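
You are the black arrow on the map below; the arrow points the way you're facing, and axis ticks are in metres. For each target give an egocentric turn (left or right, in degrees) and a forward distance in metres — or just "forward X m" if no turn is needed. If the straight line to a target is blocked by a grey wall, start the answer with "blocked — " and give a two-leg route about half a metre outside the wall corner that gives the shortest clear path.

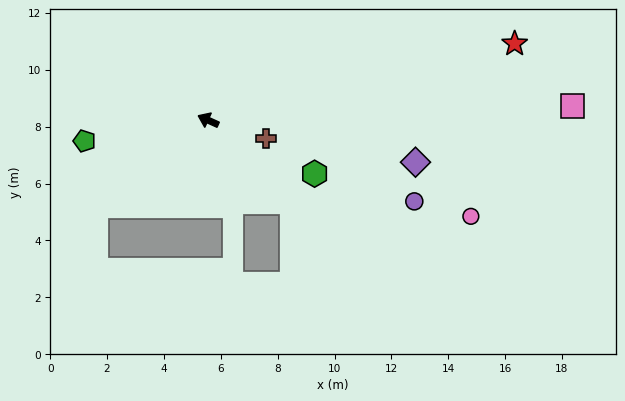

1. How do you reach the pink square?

turn right 153°, forward 12.8 m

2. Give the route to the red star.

turn right 142°, forward 11.1 m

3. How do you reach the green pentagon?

turn left 34°, forward 4.4 m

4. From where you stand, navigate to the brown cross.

turn right 173°, forward 2.1 m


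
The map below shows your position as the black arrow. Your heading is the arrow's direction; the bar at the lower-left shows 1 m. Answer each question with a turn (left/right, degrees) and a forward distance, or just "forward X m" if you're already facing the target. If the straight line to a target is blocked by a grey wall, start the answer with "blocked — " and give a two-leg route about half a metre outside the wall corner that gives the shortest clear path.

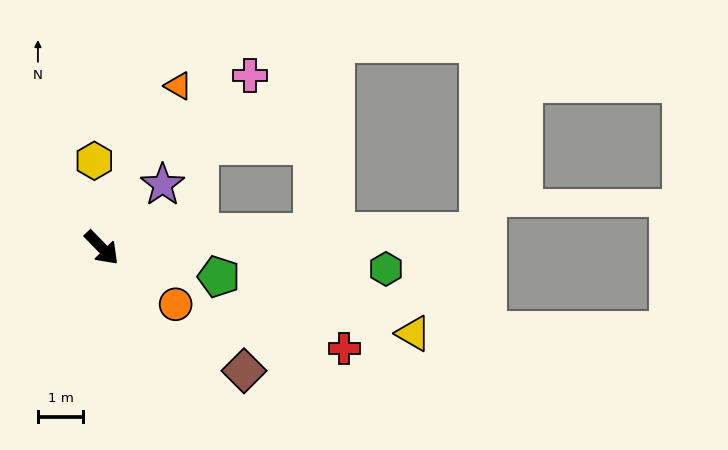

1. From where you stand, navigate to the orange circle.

turn left 8°, forward 2.0 m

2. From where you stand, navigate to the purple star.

turn left 92°, forward 1.9 m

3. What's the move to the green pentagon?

turn left 32°, forward 2.7 m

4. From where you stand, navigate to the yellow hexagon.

turn left 141°, forward 1.9 m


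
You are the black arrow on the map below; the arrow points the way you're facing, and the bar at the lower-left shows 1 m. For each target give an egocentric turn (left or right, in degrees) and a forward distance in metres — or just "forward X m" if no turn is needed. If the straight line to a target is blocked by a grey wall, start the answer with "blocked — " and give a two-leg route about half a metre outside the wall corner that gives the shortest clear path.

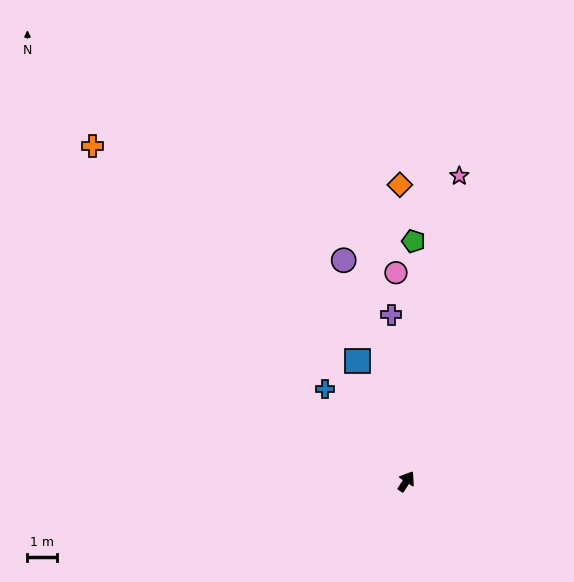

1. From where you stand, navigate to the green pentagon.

turn left 31°, forward 8.3 m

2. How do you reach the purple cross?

turn left 38°, forward 5.7 m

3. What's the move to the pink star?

turn left 23°, forward 10.7 m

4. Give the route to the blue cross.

turn left 74°, forward 4.2 m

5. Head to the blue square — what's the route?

turn left 55°, forward 4.5 m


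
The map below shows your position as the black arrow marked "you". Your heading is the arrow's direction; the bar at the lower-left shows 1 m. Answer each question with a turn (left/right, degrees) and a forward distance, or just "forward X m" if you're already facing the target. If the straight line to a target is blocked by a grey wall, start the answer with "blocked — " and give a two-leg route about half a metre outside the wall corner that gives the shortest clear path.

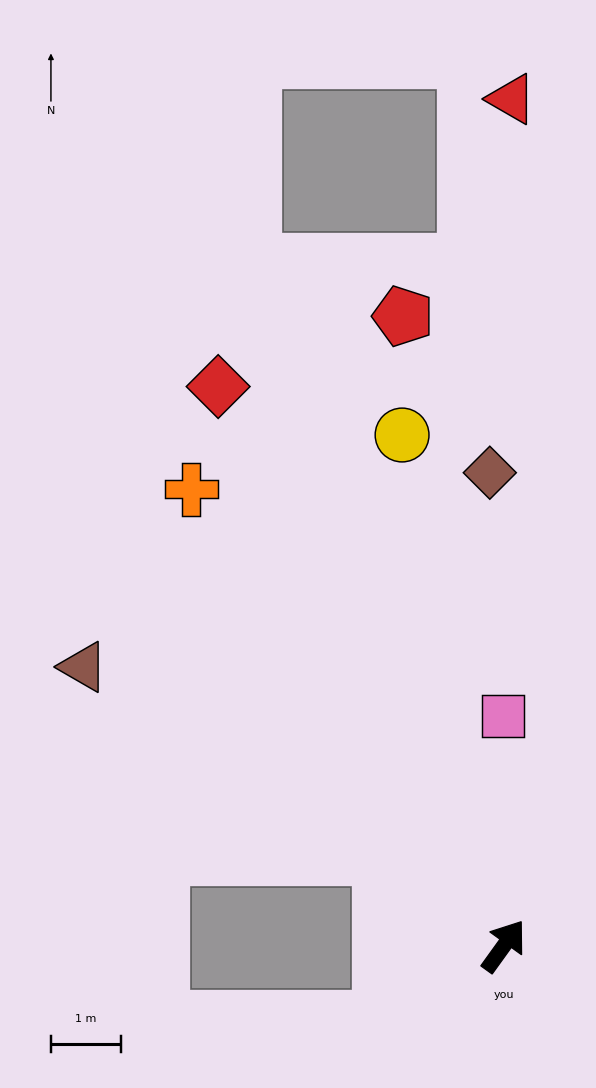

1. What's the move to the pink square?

turn left 36°, forward 3.3 m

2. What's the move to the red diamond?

turn left 63°, forward 9.0 m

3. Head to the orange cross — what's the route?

turn left 70°, forward 7.9 m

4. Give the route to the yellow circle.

turn left 47°, forward 7.4 m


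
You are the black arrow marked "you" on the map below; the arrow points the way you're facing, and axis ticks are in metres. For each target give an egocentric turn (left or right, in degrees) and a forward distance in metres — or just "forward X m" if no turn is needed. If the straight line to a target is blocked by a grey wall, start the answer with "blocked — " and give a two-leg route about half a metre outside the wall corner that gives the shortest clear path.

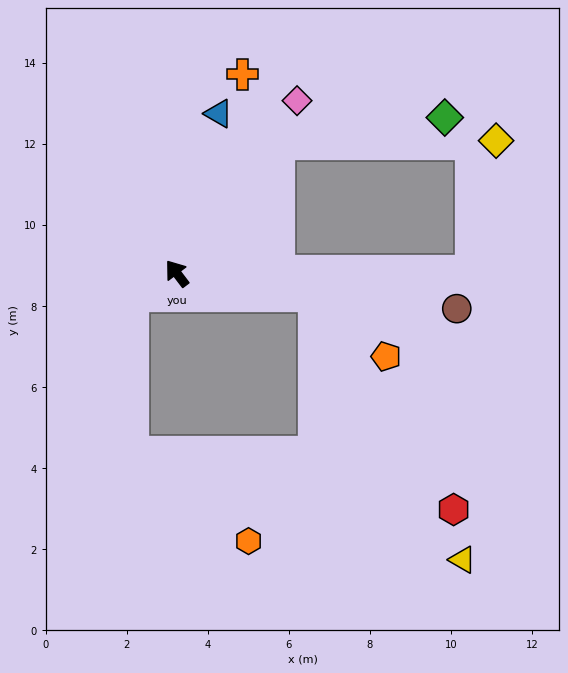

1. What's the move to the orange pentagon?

blocked — turn right 136°, forward 3.5 m, then turn right 32°, forward 2.3 m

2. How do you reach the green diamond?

blocked — turn right 75°, forward 4.1 m, then turn right 44°, forward 4.2 m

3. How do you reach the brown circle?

turn right 134°, forward 7.0 m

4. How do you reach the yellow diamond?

blocked — turn right 127°, forward 7.3 m, then turn left 79°, forward 3.3 m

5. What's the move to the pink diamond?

turn right 72°, forward 5.2 m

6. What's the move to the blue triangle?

turn right 52°, forward 4.1 m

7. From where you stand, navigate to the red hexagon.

blocked — turn right 136°, forward 3.5 m, then turn right 48°, forward 6.3 m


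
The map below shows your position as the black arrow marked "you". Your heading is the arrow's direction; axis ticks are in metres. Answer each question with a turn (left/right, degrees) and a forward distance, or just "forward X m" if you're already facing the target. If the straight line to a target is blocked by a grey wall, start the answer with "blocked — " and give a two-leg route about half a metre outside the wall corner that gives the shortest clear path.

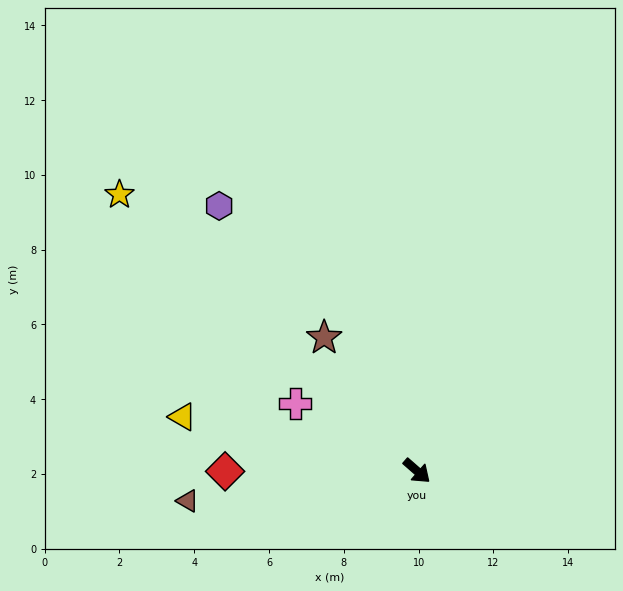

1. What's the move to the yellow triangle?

turn right 152°, forward 6.4 m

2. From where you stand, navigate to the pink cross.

turn right 168°, forward 3.7 m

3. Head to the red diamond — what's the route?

turn right 139°, forward 5.1 m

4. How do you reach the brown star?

turn left 166°, forward 4.3 m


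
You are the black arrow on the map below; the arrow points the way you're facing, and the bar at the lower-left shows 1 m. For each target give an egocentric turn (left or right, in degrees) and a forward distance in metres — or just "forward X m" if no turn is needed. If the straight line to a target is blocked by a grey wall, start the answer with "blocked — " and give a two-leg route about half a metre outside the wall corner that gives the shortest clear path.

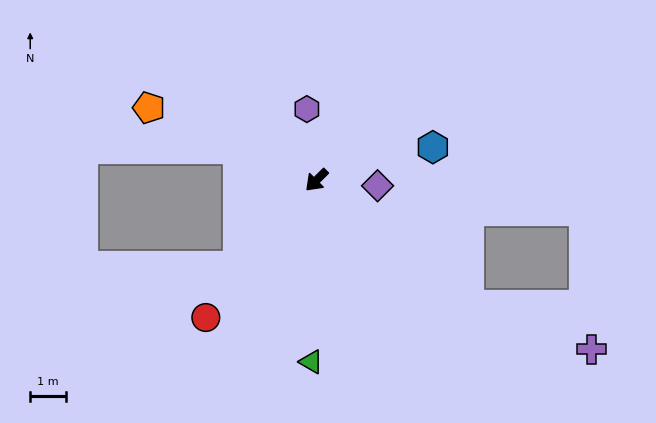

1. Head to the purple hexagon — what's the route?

turn right 127°, forward 2.0 m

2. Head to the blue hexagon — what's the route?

turn left 151°, forward 3.4 m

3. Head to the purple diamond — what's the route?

turn left 130°, forward 1.7 m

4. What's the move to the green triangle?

turn left 43°, forward 5.1 m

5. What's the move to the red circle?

turn left 6°, forward 5.0 m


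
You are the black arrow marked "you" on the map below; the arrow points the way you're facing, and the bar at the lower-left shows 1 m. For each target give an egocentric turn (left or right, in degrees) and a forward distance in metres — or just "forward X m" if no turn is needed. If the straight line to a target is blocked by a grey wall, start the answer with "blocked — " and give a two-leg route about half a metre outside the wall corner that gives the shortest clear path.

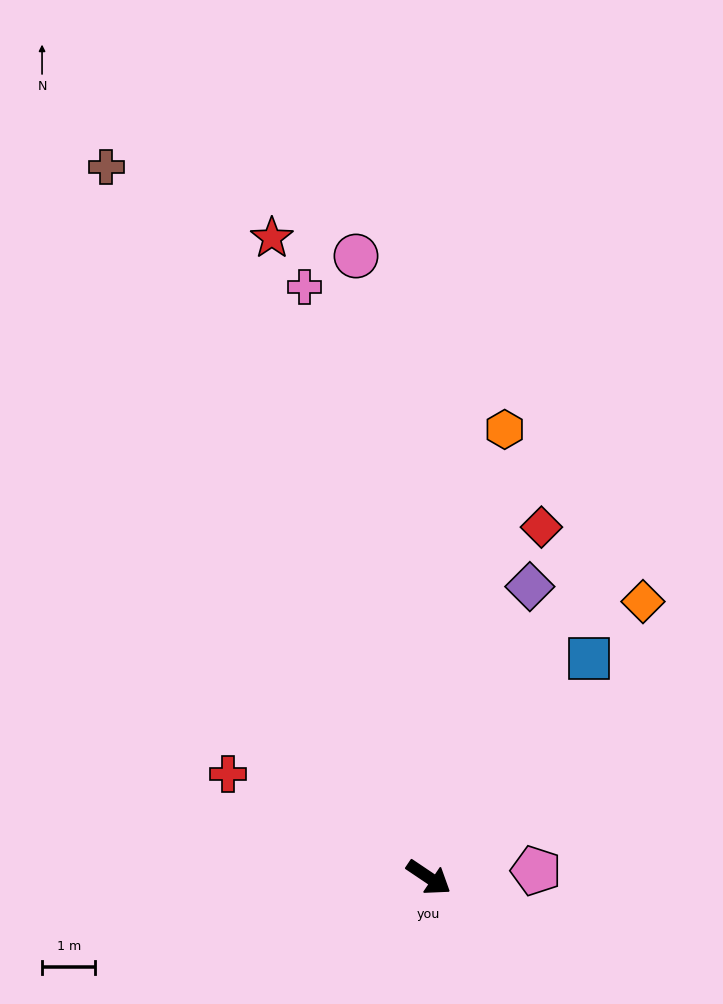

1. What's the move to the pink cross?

turn left 136°, forward 11.3 m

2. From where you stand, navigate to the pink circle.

turn left 131°, forward 11.7 m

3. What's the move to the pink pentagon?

turn left 38°, forward 2.0 m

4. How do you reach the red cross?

turn right 173°, forward 4.2 m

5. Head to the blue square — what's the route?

turn left 88°, forward 5.1 m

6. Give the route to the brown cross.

turn left 148°, forward 14.6 m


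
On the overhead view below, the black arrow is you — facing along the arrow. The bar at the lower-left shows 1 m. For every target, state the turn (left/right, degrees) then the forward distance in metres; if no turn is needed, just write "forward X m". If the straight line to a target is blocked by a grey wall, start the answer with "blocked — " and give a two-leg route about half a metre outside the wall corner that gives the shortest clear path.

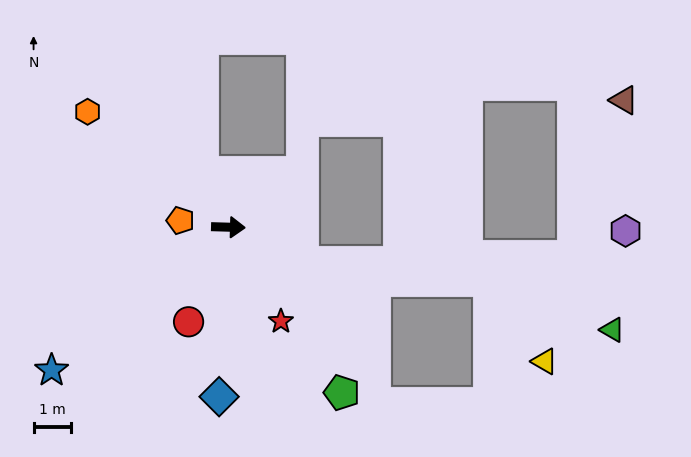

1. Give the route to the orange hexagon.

turn left 142°, forward 4.9 m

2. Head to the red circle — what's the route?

turn right 111°, forward 2.7 m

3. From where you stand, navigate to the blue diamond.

turn right 91°, forward 4.5 m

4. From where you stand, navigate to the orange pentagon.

turn left 174°, forward 1.3 m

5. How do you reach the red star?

turn right 59°, forward 2.9 m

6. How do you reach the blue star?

turn right 139°, forward 6.1 m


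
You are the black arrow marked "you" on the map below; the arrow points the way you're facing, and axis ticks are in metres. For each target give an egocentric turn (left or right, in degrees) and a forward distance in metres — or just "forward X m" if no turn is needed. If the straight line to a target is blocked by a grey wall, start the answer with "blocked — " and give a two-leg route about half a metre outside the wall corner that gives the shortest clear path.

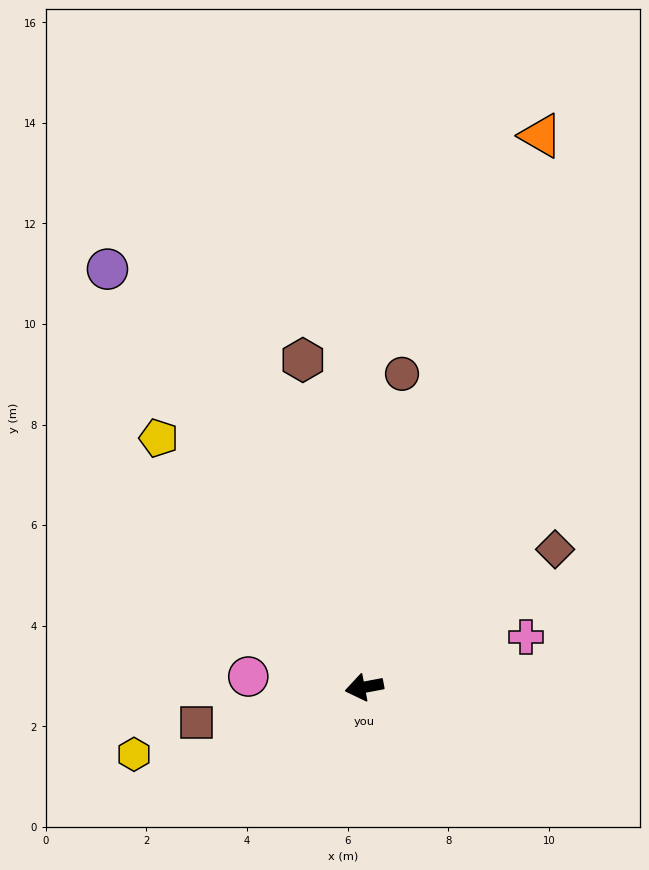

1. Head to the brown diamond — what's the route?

turn right 155°, forward 4.7 m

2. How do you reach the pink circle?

turn right 16°, forward 2.3 m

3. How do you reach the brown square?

forward 3.4 m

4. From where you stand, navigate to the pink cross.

turn right 173°, forward 3.4 m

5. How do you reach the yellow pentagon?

turn right 61°, forward 6.4 m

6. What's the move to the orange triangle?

turn right 119°, forward 11.5 m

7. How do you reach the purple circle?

turn right 69°, forward 9.8 m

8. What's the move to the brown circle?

turn right 108°, forward 6.3 m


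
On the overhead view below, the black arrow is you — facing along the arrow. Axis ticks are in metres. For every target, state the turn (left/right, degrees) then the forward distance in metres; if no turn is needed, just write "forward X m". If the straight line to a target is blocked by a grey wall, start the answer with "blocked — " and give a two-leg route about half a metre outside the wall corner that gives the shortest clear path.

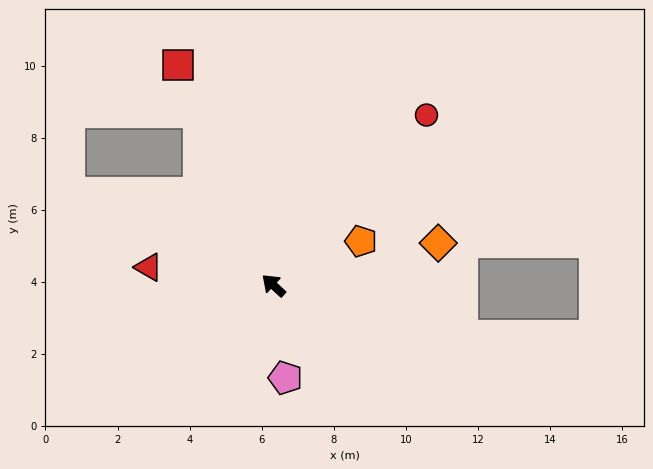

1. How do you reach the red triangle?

turn left 34°, forward 3.5 m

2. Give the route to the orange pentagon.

turn right 111°, forward 2.7 m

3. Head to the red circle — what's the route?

turn right 89°, forward 6.3 m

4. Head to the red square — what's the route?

turn right 24°, forward 6.7 m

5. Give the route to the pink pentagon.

turn left 140°, forward 2.6 m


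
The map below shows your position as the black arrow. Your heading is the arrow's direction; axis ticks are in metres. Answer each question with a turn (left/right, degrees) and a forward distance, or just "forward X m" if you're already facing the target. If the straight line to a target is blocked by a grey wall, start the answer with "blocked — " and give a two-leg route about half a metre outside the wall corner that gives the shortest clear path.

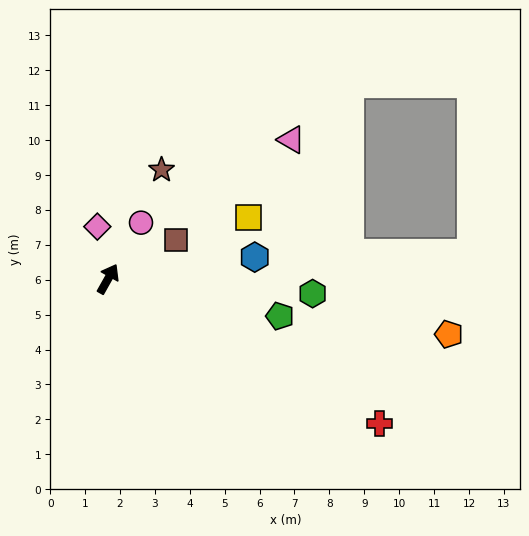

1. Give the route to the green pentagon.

turn right 73°, forward 5.0 m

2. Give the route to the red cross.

turn right 89°, forward 8.8 m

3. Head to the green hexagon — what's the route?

turn right 65°, forward 5.9 m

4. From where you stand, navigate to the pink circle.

forward 1.9 m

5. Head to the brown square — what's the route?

turn right 31°, forward 2.2 m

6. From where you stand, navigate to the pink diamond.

turn left 41°, forward 1.5 m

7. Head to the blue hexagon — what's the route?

turn right 52°, forward 4.2 m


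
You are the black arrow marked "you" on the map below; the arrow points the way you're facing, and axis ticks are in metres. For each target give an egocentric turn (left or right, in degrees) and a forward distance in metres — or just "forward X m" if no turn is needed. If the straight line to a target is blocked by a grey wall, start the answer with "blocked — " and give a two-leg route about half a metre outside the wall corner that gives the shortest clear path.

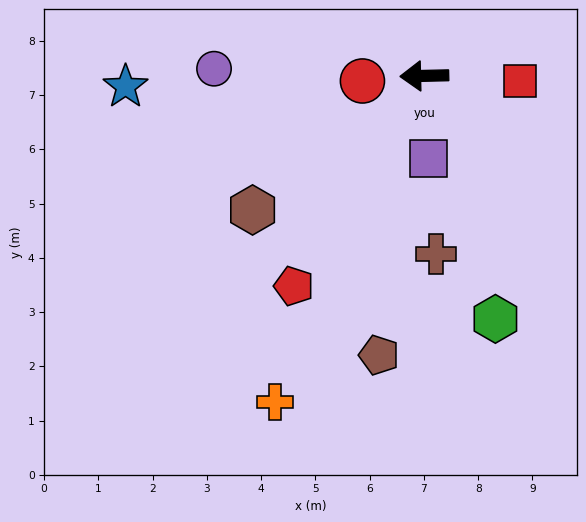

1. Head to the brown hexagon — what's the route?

turn left 37°, forward 4.0 m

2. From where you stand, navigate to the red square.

turn left 176°, forward 1.8 m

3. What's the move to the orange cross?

turn left 64°, forward 6.6 m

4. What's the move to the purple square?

turn left 92°, forward 1.5 m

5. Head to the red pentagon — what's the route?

turn left 57°, forward 4.6 m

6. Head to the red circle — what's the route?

turn left 3°, forward 1.1 m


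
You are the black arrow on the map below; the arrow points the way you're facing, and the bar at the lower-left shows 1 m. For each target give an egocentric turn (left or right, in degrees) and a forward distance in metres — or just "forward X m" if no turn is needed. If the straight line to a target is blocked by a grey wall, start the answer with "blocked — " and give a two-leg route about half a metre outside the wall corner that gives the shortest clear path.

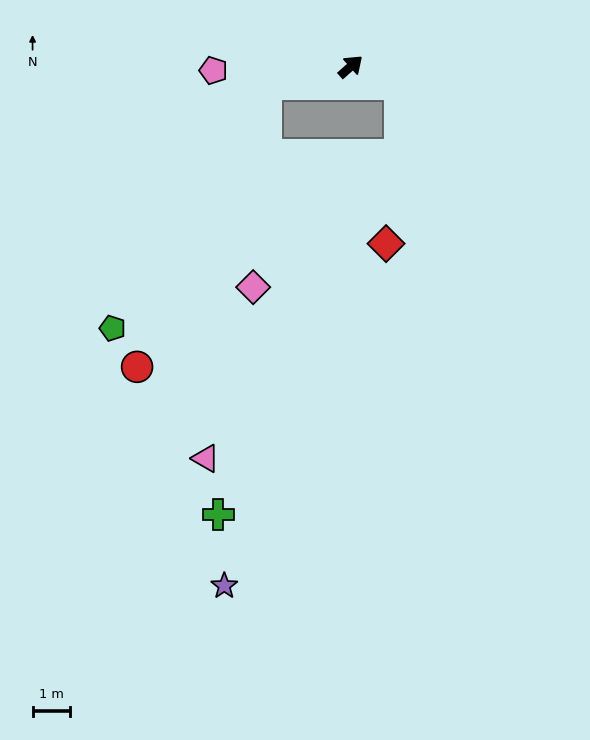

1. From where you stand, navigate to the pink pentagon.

turn left 140°, forward 3.7 m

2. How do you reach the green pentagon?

blocked — turn left 150°, forward 2.3 m, then turn left 46°, forward 7.8 m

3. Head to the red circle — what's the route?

blocked — turn left 150°, forward 2.3 m, then turn left 54°, forward 8.4 m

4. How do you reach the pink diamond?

blocked — turn left 150°, forward 2.3 m, then turn left 75°, forward 5.5 m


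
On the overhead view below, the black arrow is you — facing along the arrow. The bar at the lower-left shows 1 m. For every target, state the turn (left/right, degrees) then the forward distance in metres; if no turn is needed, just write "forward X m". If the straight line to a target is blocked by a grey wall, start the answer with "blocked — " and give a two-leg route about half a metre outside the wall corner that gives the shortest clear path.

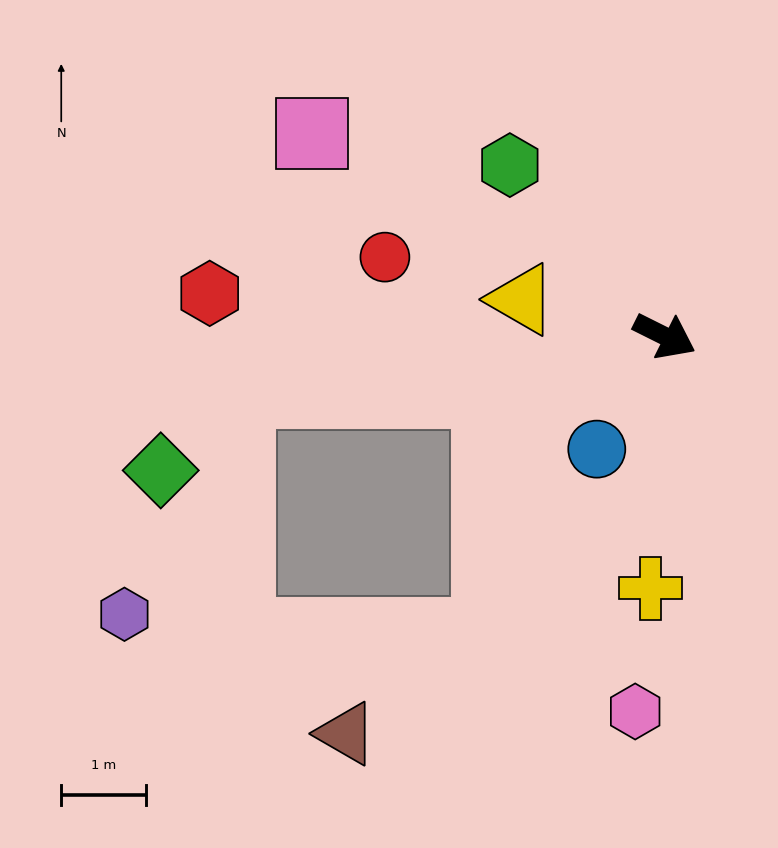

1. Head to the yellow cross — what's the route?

turn right 67°, forward 3.0 m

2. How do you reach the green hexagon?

turn left 159°, forward 2.7 m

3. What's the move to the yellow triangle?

turn right 168°, forward 1.7 m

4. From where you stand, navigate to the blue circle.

turn right 94°, forward 1.6 m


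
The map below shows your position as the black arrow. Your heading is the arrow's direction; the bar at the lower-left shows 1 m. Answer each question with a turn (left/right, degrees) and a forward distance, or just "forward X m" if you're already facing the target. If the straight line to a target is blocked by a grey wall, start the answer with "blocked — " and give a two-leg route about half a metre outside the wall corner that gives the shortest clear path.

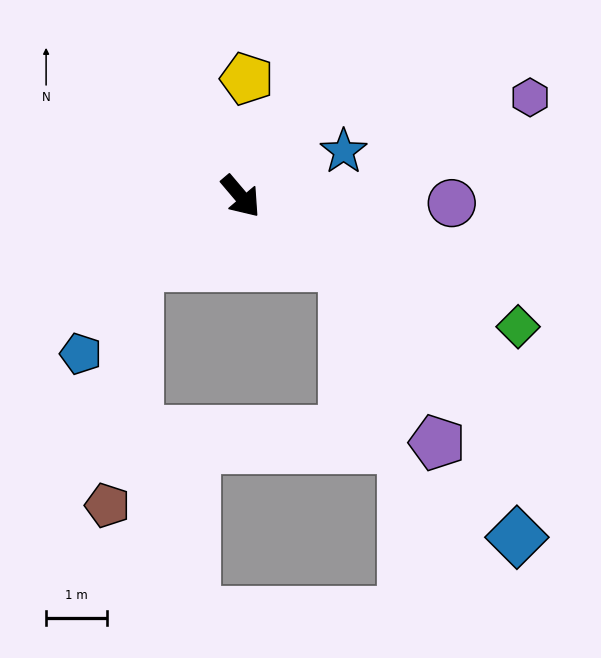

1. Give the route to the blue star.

turn left 73°, forward 1.8 m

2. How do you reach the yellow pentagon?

turn left 137°, forward 1.9 m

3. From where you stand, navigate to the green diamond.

turn left 25°, forward 5.0 m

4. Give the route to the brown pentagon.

blocked — turn right 96°, forward 2.0 m, then turn left 48°, forward 3.9 m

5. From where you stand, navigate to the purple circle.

turn left 48°, forward 3.4 m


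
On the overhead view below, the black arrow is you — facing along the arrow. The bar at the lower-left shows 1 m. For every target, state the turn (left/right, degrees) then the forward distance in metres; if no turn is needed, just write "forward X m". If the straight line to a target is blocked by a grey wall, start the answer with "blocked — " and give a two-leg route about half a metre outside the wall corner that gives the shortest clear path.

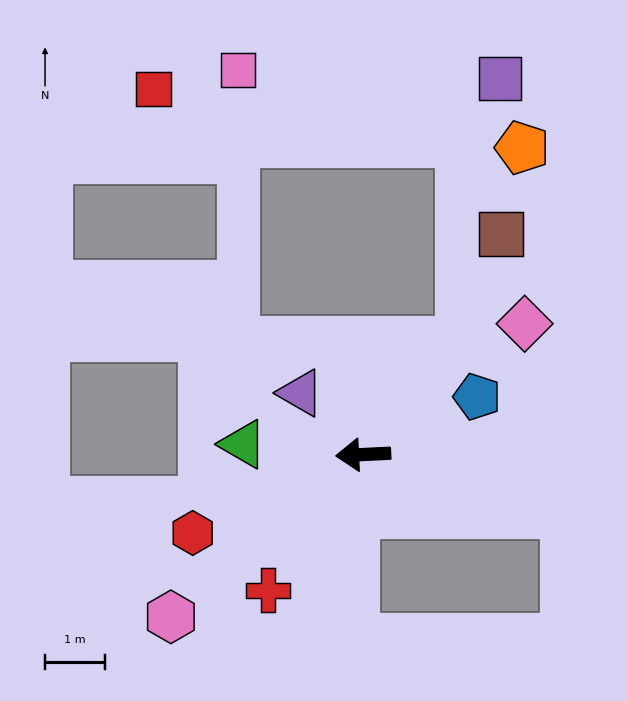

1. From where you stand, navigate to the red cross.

turn left 52°, forward 2.8 m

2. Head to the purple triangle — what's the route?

turn right 47°, forward 1.5 m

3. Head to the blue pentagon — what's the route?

turn right 156°, forward 2.1 m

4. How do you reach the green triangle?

turn right 8°, forward 2.0 m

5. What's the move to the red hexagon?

turn left 22°, forward 3.1 m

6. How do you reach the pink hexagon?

turn left 37°, forward 4.2 m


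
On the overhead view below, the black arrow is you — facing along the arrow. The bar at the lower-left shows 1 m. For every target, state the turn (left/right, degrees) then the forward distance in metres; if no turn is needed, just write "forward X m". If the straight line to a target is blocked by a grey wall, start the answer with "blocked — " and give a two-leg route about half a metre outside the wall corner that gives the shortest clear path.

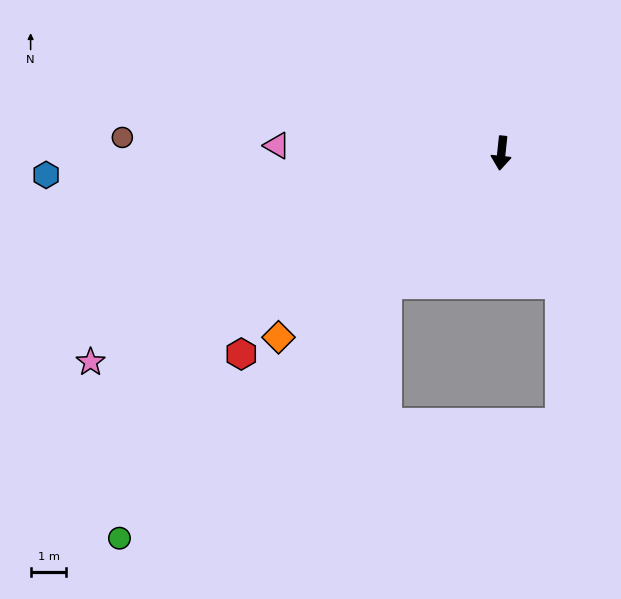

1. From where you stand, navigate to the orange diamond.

turn right 44°, forward 8.1 m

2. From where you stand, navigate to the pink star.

turn right 57°, forward 12.9 m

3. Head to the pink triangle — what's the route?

turn right 86°, forward 6.3 m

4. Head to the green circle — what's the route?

turn right 39°, forward 15.2 m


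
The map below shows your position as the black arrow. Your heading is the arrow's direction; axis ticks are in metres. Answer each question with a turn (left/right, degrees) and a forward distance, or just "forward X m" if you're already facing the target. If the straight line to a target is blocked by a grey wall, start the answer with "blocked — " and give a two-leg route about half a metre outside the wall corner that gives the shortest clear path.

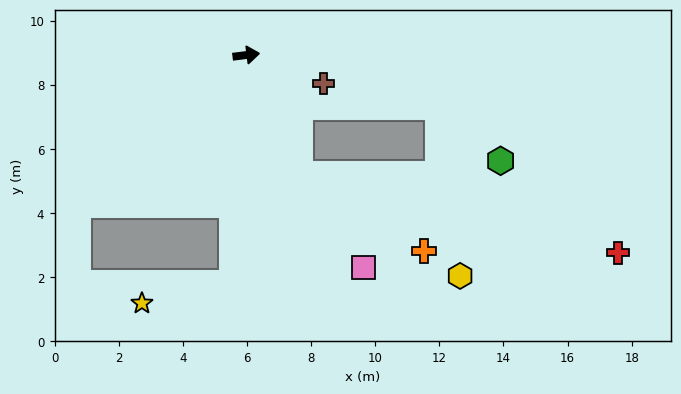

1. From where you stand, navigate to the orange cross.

blocked — turn right 73°, forward 4.1 m, then turn left 34°, forward 4.6 m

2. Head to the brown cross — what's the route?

turn right 27°, forward 2.6 m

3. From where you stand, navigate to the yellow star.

blocked — turn right 100°, forward 7.1 m, then turn right 75°, forward 2.9 m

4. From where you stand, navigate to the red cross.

blocked — turn right 73°, forward 4.1 m, then turn left 52°, forward 10.2 m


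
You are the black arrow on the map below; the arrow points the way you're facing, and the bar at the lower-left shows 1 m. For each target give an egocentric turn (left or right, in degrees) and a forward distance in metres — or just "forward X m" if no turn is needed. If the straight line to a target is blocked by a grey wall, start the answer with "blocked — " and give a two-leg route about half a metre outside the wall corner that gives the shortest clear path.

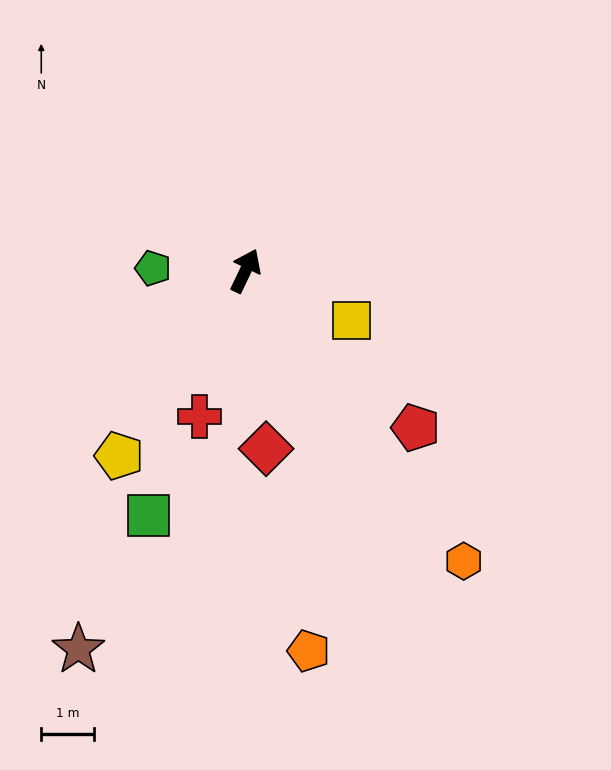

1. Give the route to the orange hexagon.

turn right 118°, forward 6.9 m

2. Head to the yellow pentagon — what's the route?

turn left 171°, forward 4.3 m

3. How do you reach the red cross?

turn right 172°, forward 2.9 m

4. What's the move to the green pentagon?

turn left 114°, forward 1.8 m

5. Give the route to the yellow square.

turn right 90°, forward 2.2 m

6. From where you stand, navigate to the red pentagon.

turn right 107°, forward 4.4 m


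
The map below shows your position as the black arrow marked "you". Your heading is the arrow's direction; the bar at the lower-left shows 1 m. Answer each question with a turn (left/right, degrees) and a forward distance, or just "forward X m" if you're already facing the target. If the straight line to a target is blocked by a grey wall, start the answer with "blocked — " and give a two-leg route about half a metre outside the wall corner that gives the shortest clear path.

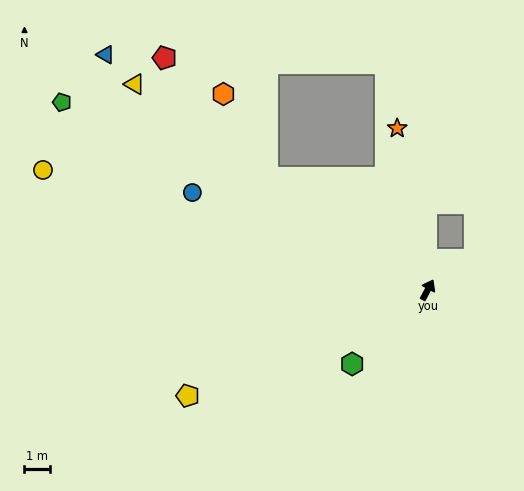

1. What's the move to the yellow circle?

turn left 101°, forward 15.9 m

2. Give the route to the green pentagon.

turn left 91°, forward 16.2 m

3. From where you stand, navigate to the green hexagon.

turn left 163°, forward 4.2 m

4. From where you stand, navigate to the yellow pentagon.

turn left 142°, forward 10.3 m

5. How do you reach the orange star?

turn left 39°, forward 6.5 m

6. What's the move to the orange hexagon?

blocked — turn left 83°, forward 7.7 m, then turn right 27°, forward 3.7 m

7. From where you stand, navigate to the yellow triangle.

turn left 83°, forward 14.1 m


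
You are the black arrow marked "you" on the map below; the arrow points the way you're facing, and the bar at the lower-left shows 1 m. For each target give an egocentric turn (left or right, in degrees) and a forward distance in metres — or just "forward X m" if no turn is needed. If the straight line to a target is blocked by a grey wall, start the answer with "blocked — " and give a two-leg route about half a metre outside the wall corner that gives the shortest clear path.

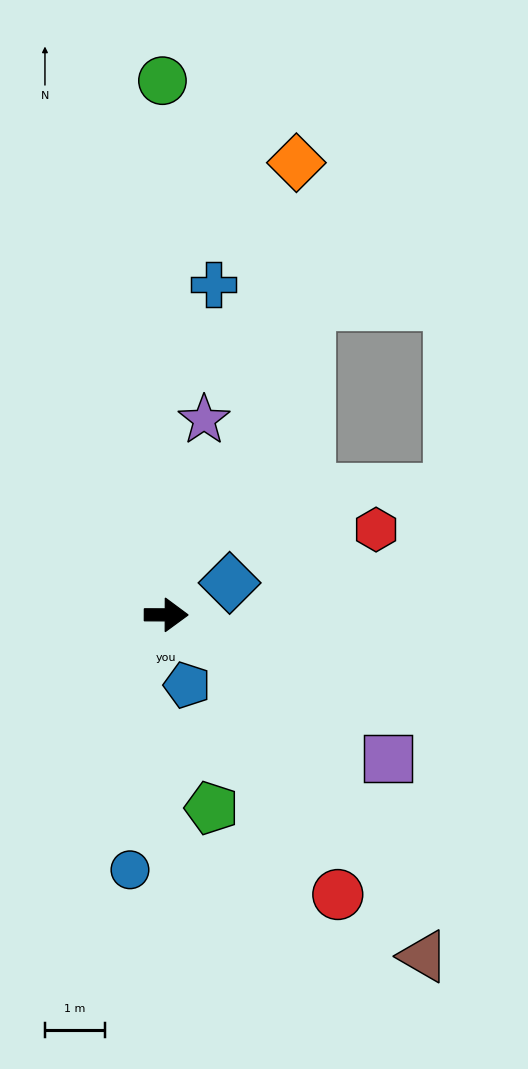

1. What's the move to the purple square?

turn right 33°, forward 4.4 m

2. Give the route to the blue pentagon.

turn right 73°, forward 1.2 m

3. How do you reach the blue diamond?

turn left 27°, forward 1.2 m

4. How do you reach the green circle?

turn left 91°, forward 8.9 m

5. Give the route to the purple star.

turn left 79°, forward 3.3 m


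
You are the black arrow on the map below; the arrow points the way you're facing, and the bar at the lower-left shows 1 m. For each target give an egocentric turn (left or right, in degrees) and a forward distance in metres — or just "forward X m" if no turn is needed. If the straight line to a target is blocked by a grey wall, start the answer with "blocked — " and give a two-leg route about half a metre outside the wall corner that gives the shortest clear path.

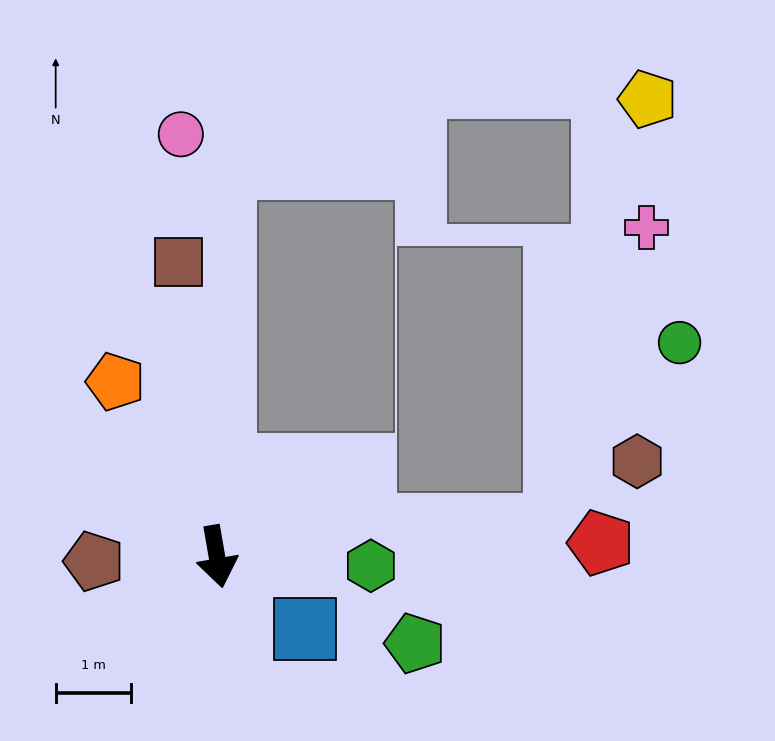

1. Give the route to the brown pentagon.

turn right 98°, forward 1.6 m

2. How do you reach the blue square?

turn left 41°, forward 1.5 m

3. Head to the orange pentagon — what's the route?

turn right 160°, forward 2.7 m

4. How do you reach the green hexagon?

turn left 77°, forward 2.0 m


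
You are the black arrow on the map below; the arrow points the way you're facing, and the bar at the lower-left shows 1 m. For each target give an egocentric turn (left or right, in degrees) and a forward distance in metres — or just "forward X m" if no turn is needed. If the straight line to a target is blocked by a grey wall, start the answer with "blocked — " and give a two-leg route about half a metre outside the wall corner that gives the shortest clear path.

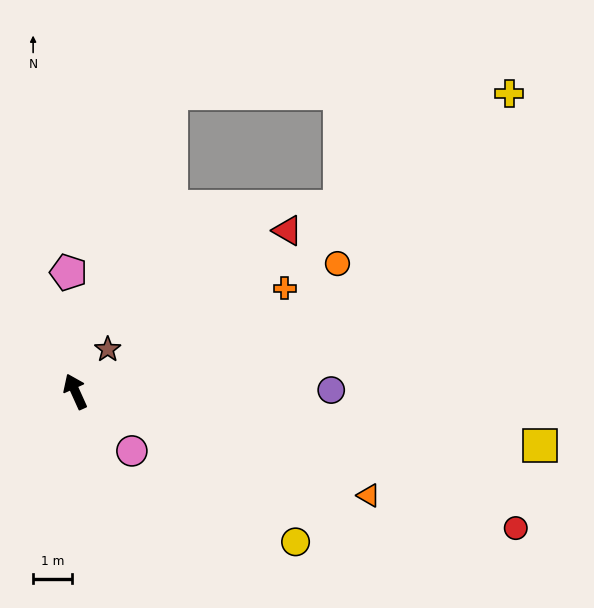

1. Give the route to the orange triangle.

turn right 134°, forward 8.0 m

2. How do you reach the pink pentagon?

turn right 21°, forward 3.1 m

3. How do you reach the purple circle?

turn right 114°, forward 6.6 m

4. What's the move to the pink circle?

turn right 161°, forward 2.1 m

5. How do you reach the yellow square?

turn right 121°, forward 12.0 m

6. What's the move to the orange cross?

turn right 88°, forward 6.0 m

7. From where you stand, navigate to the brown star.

turn right 62°, forward 1.4 m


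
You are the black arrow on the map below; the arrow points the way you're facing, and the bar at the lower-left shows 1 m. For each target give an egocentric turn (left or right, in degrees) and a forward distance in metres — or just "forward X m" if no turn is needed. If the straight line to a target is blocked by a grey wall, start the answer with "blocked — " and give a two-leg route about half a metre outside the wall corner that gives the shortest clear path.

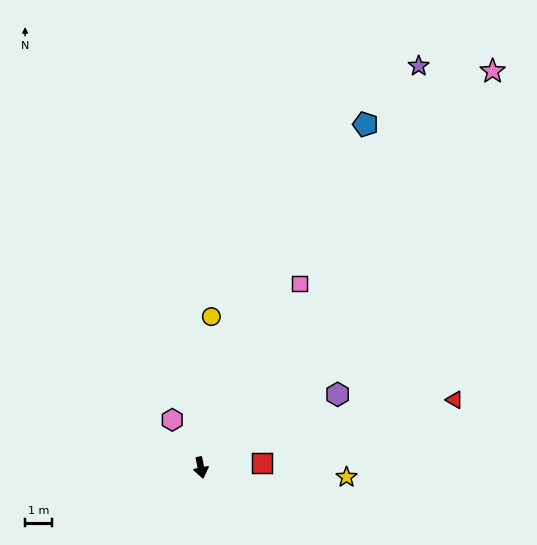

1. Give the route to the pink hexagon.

turn right 161°, forward 2.1 m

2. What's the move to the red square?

turn left 83°, forward 2.3 m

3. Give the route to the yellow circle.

turn left 164°, forward 5.6 m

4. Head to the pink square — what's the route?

turn left 140°, forward 7.8 m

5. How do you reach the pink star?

turn left 132°, forward 18.3 m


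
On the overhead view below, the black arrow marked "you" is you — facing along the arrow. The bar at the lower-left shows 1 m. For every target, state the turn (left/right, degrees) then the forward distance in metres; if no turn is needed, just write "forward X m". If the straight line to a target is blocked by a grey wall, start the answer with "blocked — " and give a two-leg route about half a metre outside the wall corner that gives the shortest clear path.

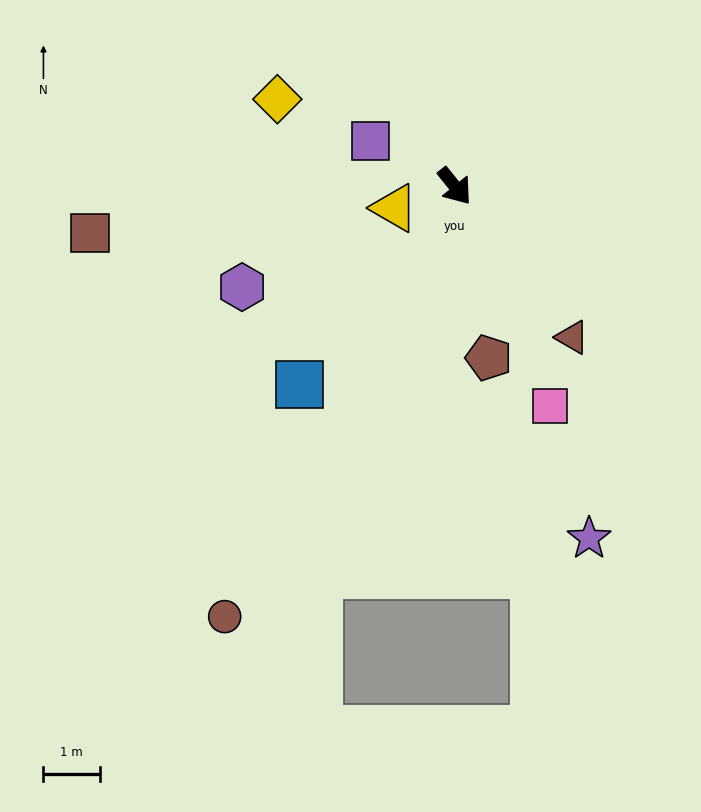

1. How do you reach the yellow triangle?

turn right 109°, forward 1.1 m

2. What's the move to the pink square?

turn right 15°, forward 4.2 m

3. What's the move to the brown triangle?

forward 3.4 m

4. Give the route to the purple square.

turn right 157°, forward 1.7 m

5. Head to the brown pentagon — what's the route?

turn right 28°, forward 3.1 m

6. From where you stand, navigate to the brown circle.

turn right 67°, forward 8.6 m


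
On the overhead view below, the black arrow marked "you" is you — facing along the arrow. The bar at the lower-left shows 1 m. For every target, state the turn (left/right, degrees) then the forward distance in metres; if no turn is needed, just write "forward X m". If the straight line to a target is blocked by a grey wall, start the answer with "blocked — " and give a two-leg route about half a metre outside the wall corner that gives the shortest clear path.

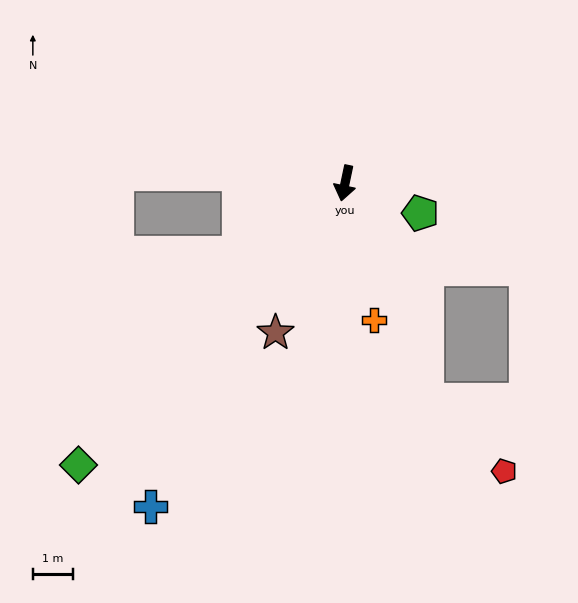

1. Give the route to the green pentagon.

turn left 80°, forward 2.0 m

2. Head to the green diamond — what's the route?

turn right 32°, forward 9.7 m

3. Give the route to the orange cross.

turn left 24°, forward 3.5 m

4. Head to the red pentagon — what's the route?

blocked — turn left 33°, forward 5.8 m, then turn left 26°, forward 2.6 m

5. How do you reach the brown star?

turn right 13°, forward 4.1 m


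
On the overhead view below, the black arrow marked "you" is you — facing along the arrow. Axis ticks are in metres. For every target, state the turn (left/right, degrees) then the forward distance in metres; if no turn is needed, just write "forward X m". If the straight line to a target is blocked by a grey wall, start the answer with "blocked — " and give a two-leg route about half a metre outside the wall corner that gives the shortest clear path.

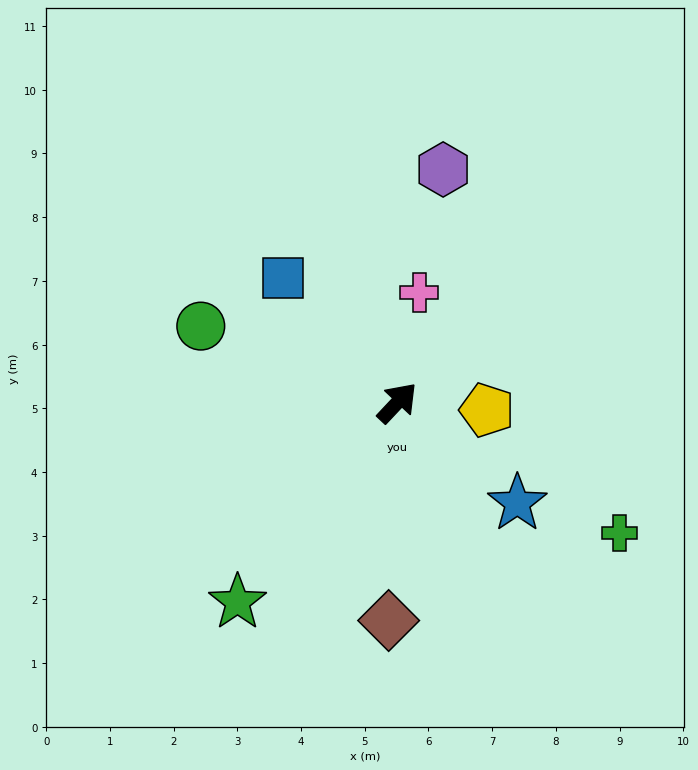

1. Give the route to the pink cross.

turn left 32°, forward 1.8 m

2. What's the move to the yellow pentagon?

turn right 52°, forward 1.4 m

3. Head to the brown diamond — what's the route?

turn right 139°, forward 3.4 m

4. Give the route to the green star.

turn right 176°, forward 4.0 m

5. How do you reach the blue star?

turn right 87°, forward 2.5 m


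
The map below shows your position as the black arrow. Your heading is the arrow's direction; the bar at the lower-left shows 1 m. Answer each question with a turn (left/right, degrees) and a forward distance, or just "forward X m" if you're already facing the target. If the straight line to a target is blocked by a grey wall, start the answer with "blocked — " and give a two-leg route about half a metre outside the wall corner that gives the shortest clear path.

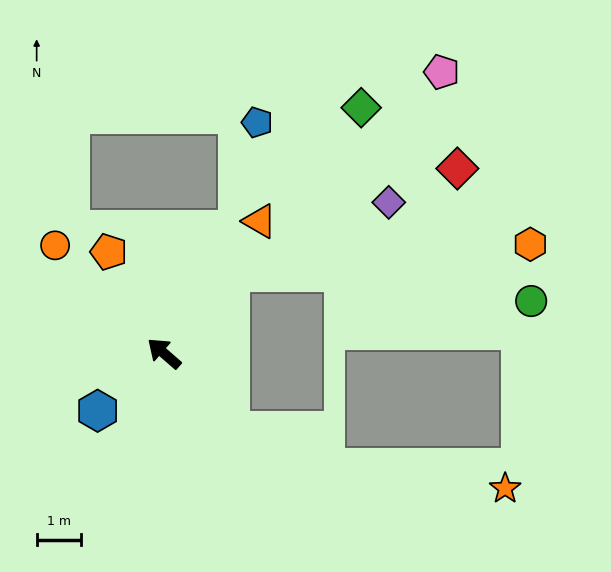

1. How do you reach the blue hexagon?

turn left 82°, forward 2.0 m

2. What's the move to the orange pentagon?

turn right 20°, forward 2.6 m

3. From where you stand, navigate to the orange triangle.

turn right 85°, forward 3.7 m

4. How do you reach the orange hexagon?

blocked — turn right 89°, forward 2.4 m, then turn right 44°, forward 6.8 m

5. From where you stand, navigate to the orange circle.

turn right 4°, forward 3.5 m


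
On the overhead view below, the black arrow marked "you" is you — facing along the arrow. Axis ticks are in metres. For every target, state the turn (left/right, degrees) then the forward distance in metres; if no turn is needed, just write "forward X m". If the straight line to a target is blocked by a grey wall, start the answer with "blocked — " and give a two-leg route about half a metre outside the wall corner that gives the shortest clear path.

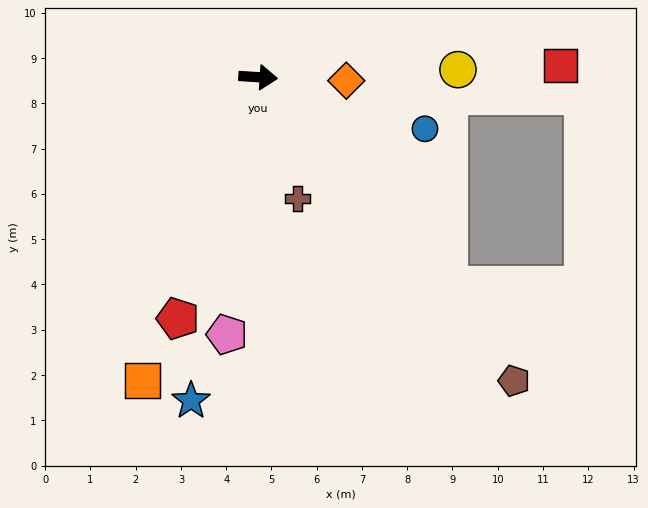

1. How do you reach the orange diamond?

forward 1.9 m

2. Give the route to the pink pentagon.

turn right 93°, forward 5.7 m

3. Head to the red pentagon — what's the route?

turn right 105°, forward 5.6 m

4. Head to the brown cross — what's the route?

turn right 68°, forward 2.8 m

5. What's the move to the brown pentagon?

turn right 46°, forward 8.8 m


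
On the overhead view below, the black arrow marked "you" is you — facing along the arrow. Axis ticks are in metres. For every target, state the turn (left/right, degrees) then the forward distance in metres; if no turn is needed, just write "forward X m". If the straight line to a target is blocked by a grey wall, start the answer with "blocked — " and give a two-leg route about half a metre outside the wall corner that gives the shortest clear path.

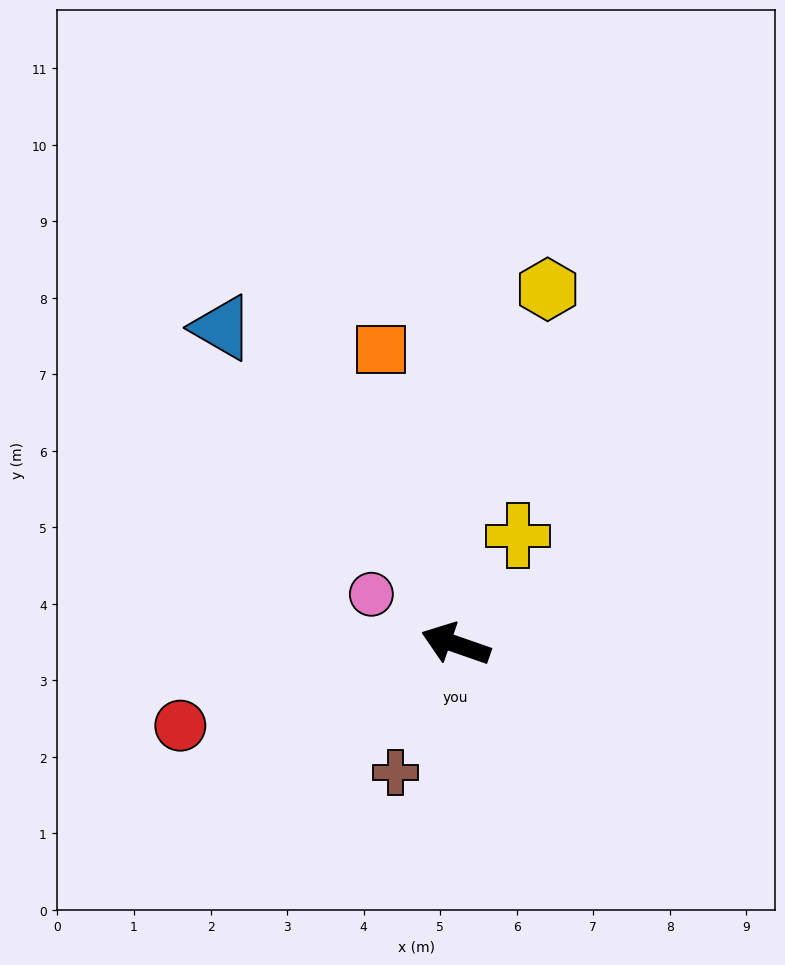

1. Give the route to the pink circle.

turn right 12°, forward 1.3 m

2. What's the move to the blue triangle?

turn right 34°, forward 5.1 m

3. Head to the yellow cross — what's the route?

turn right 101°, forward 1.6 m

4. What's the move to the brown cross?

turn left 84°, forward 1.9 m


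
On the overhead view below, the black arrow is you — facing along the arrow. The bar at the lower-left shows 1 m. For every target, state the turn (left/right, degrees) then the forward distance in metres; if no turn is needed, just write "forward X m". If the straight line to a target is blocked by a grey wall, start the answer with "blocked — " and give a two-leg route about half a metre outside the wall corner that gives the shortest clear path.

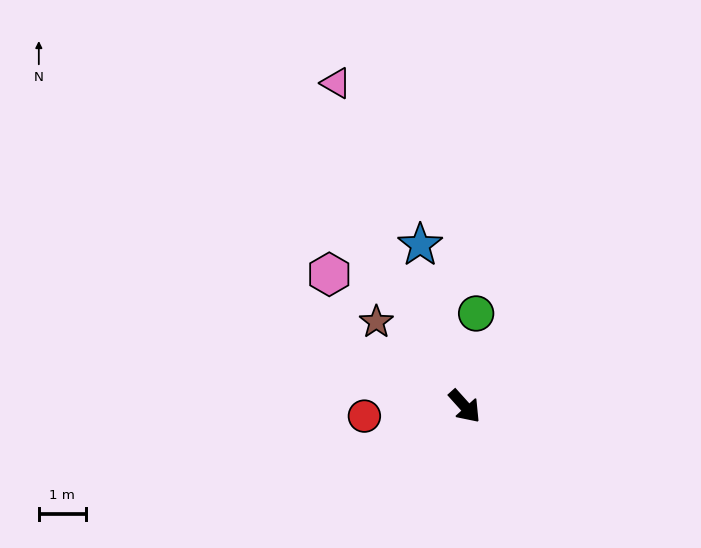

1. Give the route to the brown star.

turn right 176°, forward 2.6 m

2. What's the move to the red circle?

turn right 126°, forward 2.1 m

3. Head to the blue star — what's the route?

turn left 153°, forward 3.6 m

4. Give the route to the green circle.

turn left 131°, forward 2.0 m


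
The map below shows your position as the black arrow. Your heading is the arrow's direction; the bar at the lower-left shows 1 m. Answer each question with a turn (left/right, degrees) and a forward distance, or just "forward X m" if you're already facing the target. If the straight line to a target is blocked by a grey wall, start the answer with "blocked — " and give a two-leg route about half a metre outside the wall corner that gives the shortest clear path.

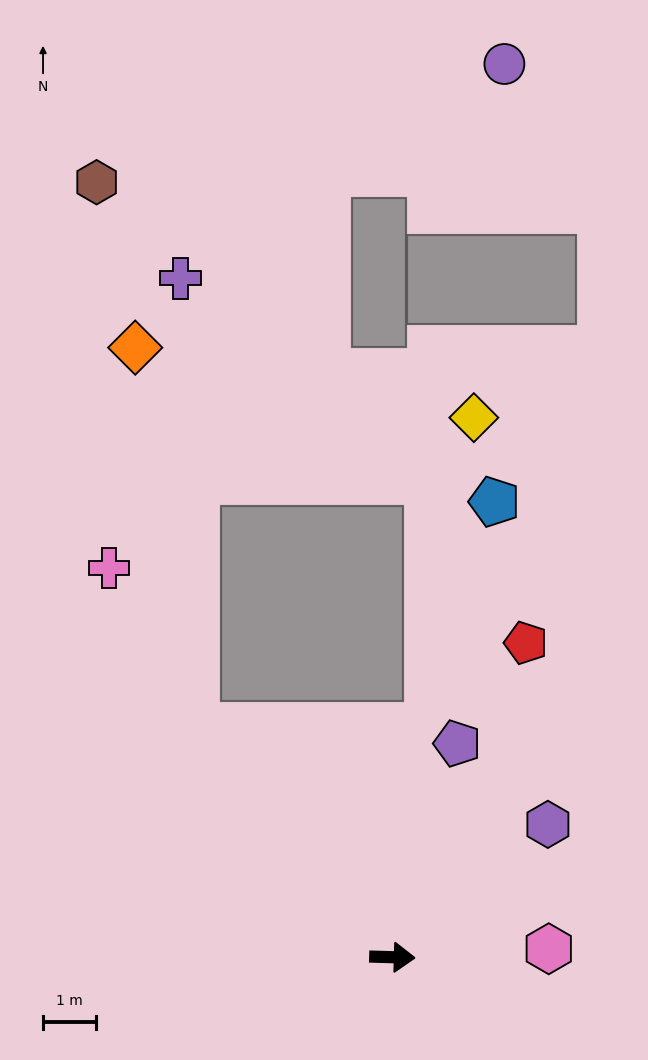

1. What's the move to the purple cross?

blocked — turn left 132°, forward 5.7 m, then turn right 38°, forward 8.4 m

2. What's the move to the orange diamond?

blocked — turn left 132°, forward 5.7 m, then turn right 31°, forward 7.2 m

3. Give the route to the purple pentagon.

turn left 75°, forward 4.2 m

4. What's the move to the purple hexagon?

turn left 42°, forward 3.8 m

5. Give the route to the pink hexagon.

turn left 5°, forward 2.9 m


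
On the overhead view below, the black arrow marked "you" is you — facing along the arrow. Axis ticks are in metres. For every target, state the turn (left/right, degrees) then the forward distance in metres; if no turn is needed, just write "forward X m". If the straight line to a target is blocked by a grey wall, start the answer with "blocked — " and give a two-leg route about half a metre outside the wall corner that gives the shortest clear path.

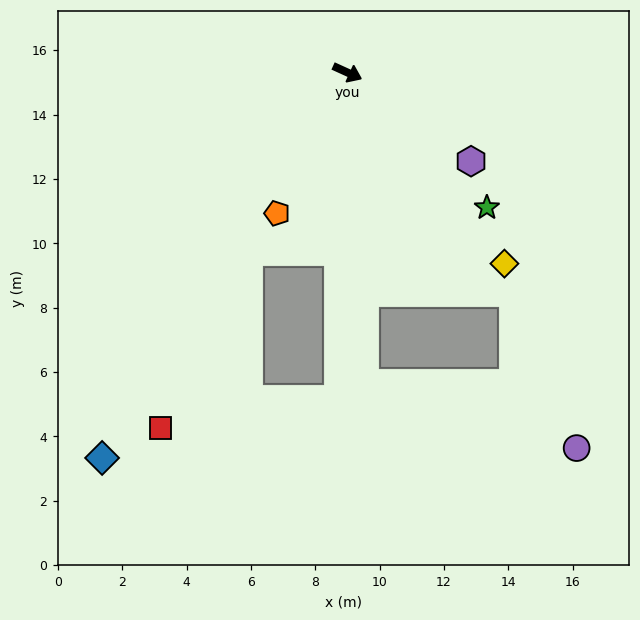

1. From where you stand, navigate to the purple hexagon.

turn right 11°, forward 4.7 m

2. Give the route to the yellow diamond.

turn right 26°, forward 7.7 m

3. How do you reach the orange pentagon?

turn right 92°, forward 4.9 m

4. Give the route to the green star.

turn right 20°, forward 6.0 m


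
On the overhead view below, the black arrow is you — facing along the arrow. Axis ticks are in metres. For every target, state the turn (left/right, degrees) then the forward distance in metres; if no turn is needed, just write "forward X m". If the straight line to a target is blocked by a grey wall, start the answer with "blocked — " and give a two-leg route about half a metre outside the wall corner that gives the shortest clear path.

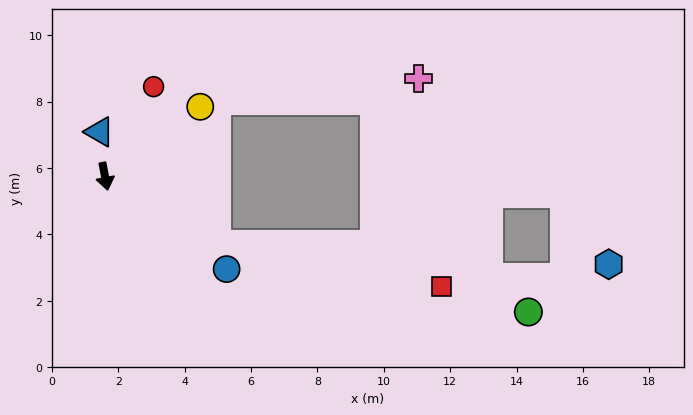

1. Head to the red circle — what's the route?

turn left 141°, forward 3.1 m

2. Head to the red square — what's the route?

blocked — turn left 48°, forward 3.9 m, then turn left 21°, forward 6.9 m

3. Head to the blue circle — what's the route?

turn left 42°, forward 4.6 m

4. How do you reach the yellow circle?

turn left 115°, forward 3.6 m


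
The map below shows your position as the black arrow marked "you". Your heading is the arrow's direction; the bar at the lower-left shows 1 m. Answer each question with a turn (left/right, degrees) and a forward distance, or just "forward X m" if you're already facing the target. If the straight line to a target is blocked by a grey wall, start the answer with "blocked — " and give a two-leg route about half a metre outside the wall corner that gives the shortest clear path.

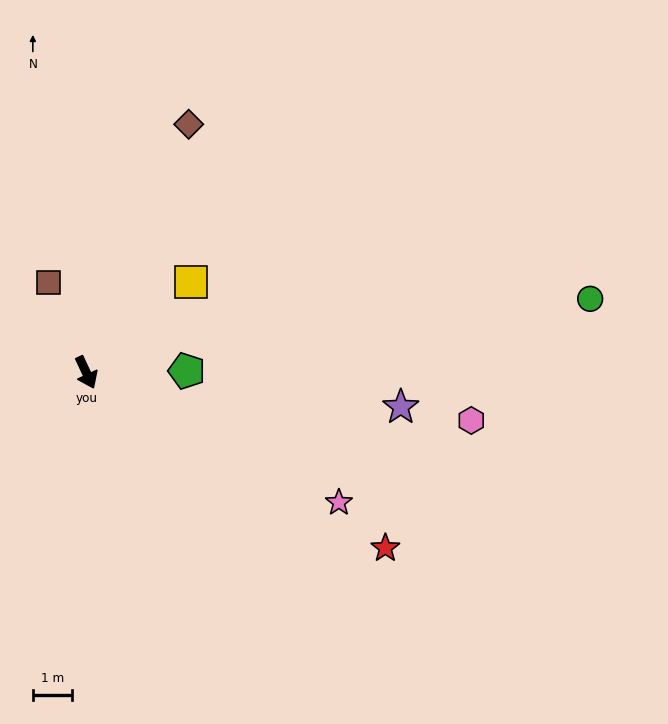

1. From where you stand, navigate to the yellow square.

turn left 106°, forward 3.6 m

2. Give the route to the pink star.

turn left 38°, forward 7.3 m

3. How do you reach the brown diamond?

turn left 133°, forward 6.9 m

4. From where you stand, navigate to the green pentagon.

turn left 66°, forward 2.6 m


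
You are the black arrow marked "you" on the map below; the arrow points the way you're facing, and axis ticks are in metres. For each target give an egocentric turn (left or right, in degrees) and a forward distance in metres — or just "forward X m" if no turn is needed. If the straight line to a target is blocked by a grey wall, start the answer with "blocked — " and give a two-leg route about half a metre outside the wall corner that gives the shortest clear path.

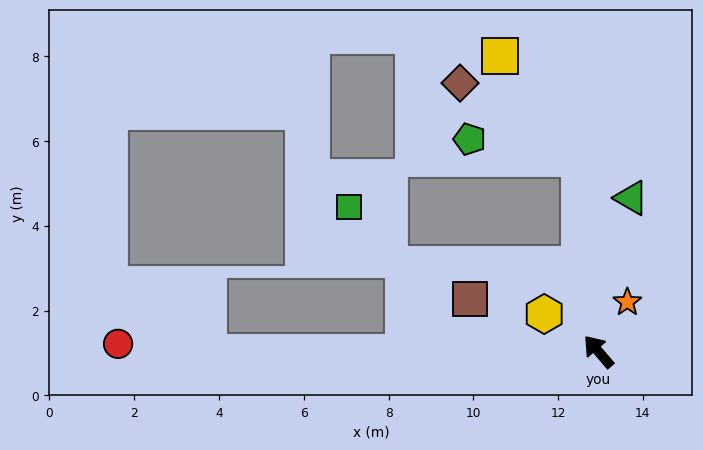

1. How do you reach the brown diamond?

blocked — turn right 35°, forward 4.6 m, then turn left 52°, forward 3.3 m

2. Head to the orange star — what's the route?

turn right 71°, forward 1.4 m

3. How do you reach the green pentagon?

blocked — turn right 35°, forward 4.6 m, then turn left 74°, forward 2.6 m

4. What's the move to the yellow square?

blocked — turn right 35°, forward 4.6 m, then turn left 32°, forward 3.1 m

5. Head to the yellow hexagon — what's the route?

turn left 15°, forward 1.6 m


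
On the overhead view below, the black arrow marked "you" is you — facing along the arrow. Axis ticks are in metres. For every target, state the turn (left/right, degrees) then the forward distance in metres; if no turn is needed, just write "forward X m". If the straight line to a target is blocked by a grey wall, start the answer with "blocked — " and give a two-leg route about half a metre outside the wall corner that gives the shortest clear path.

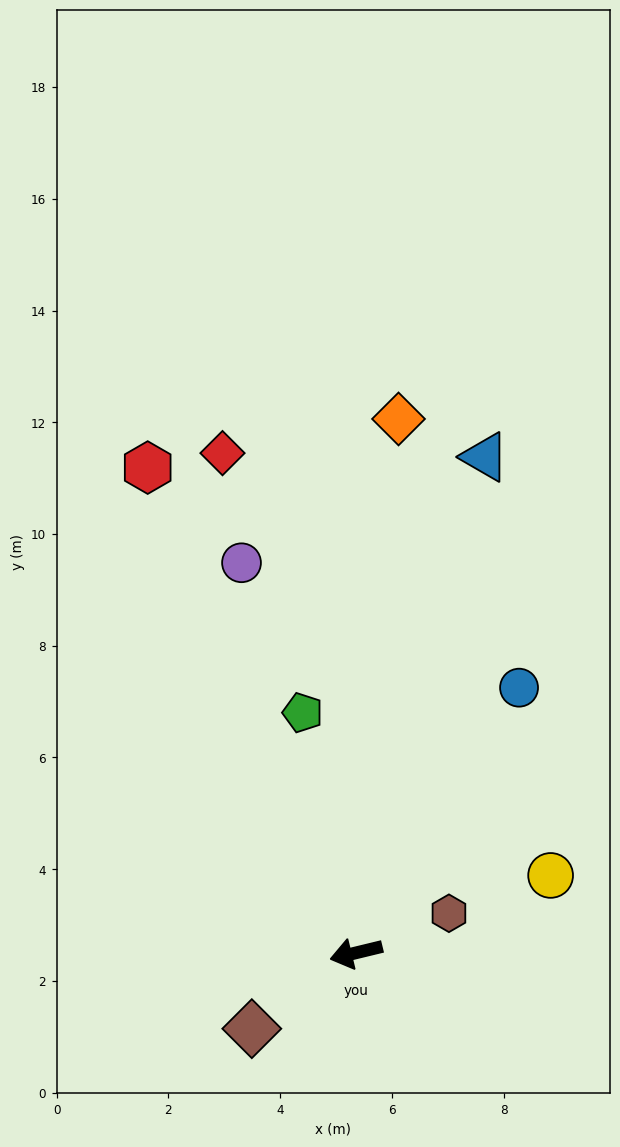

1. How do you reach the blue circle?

turn right 135°, forward 5.6 m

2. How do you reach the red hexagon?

turn right 80°, forward 9.5 m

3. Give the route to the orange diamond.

turn right 108°, forward 9.6 m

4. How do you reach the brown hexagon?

turn right 171°, forward 1.8 m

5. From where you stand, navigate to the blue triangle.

turn right 118°, forward 9.2 m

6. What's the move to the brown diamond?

turn left 22°, forward 2.3 m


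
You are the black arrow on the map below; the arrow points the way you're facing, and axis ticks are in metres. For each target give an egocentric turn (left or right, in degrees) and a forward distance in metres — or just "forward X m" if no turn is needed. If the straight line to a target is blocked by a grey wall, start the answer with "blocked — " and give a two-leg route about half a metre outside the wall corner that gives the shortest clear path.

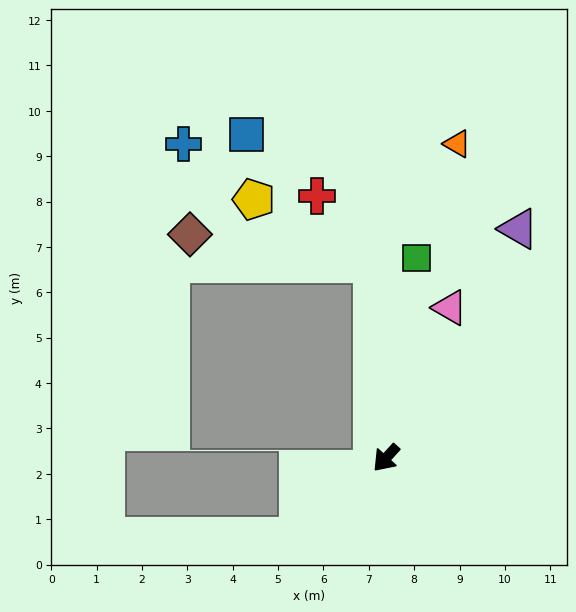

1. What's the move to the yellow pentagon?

blocked — turn right 134°, forward 4.3 m, then turn left 58°, forward 3.0 m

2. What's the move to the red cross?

blocked — turn right 134°, forward 4.3 m, then turn left 36°, forward 1.9 m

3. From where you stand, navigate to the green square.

turn right 146°, forward 4.5 m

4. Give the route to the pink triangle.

turn right 161°, forward 3.6 m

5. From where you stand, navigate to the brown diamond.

blocked — turn right 134°, forward 4.3 m, then turn left 77°, forward 4.1 m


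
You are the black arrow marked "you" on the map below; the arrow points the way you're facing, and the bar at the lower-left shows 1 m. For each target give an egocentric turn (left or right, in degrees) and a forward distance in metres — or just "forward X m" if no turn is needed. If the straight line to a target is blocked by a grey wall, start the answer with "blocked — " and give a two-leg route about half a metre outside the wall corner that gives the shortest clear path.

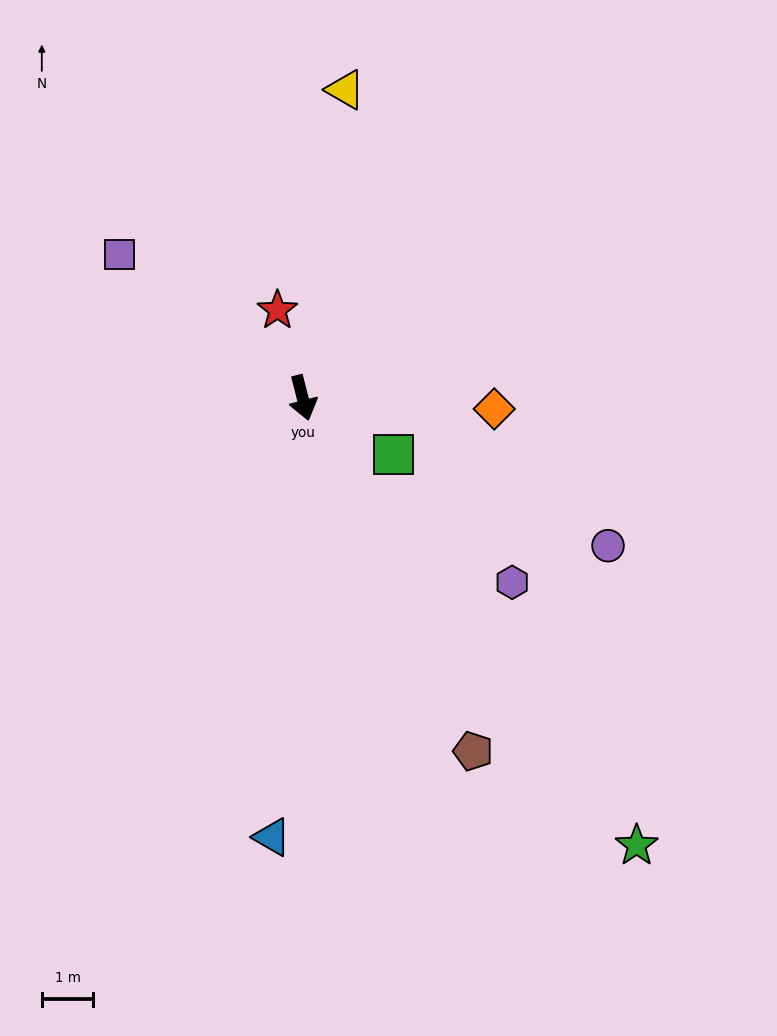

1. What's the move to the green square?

turn left 44°, forward 2.1 m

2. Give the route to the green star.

turn left 22°, forward 10.8 m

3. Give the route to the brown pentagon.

turn left 11°, forward 7.6 m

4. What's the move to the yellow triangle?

turn left 158°, forward 6.0 m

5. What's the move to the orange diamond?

turn left 72°, forward 3.7 m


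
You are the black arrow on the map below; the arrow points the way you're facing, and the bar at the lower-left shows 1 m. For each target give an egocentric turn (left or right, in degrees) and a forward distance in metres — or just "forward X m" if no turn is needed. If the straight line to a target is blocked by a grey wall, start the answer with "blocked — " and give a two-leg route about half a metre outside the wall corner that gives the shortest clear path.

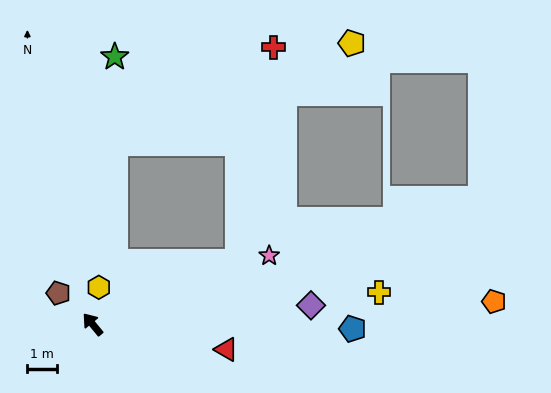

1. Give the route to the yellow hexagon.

turn right 49°, forward 1.3 m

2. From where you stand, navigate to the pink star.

turn right 108°, forward 6.5 m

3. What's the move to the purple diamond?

turn right 125°, forward 7.5 m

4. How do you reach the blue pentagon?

turn right 130°, forward 8.9 m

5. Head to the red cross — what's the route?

blocked — turn right 106°, forward 5.4 m, then turn left 57°, forward 7.4 m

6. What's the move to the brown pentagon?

turn left 8°, forward 1.6 m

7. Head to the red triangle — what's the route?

turn right 140°, forward 4.7 m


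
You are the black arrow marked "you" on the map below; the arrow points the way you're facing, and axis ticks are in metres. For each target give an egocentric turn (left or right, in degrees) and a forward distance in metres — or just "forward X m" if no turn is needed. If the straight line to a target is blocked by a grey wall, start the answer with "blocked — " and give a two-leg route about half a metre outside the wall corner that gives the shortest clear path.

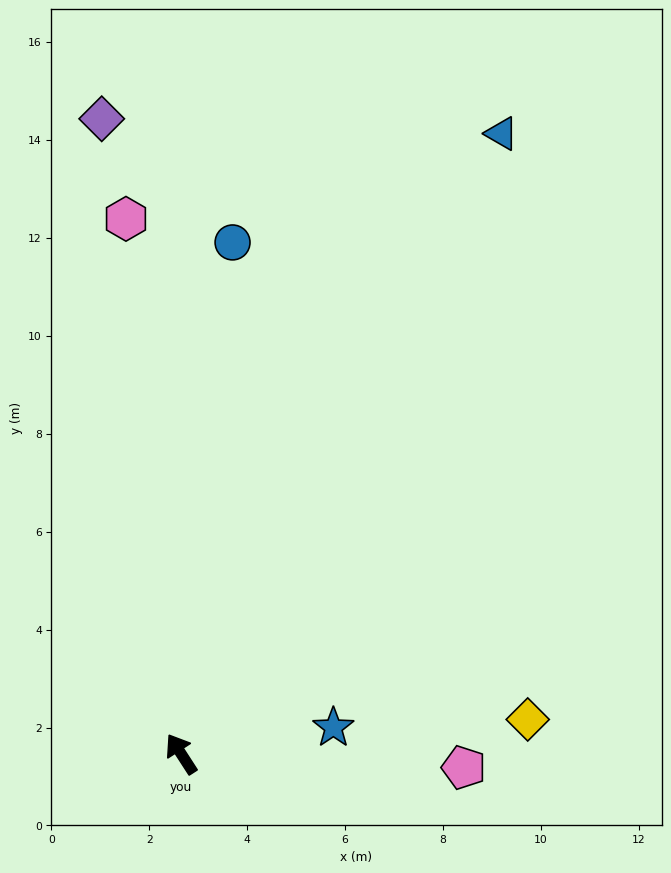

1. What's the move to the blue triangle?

turn right 60°, forward 14.3 m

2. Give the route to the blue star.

turn right 113°, forward 3.2 m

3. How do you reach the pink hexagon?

turn right 27°, forward 11.0 m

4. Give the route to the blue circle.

turn right 39°, forward 10.5 m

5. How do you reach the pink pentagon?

turn right 126°, forward 5.8 m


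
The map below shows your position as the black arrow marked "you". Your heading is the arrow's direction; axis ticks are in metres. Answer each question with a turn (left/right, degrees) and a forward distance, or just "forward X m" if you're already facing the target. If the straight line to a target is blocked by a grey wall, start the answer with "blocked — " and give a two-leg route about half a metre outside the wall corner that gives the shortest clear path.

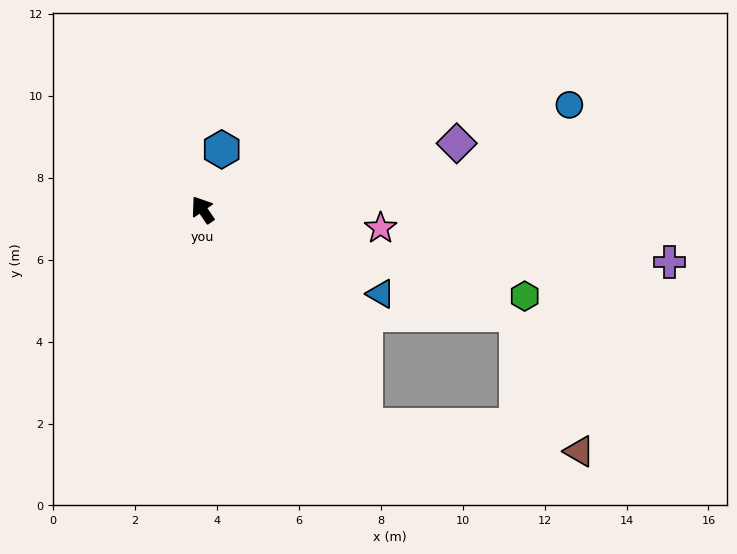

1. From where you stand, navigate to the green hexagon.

turn right 140°, forward 8.1 m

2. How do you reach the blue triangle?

turn right 150°, forward 4.8 m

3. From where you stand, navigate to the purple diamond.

turn right 110°, forward 6.4 m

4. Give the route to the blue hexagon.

turn right 52°, forward 1.5 m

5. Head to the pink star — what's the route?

turn right 130°, forward 4.4 m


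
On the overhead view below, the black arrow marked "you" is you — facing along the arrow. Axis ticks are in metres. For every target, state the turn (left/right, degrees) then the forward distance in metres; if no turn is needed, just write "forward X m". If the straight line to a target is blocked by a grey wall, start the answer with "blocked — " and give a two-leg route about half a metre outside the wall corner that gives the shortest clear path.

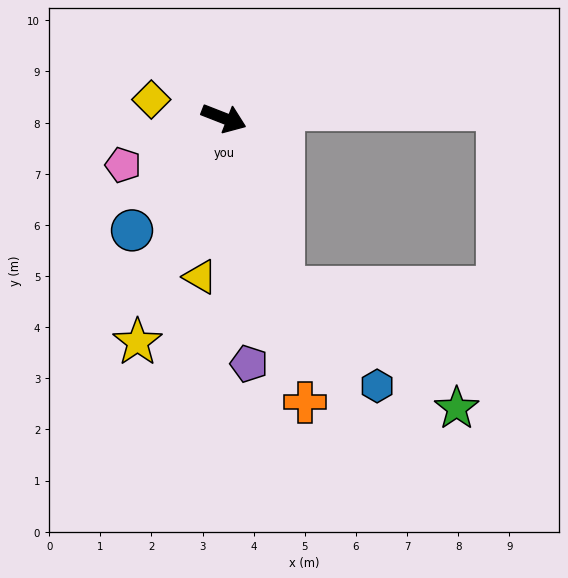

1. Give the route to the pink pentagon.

turn right 134°, forward 2.2 m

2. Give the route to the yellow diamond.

turn right 173°, forward 1.5 m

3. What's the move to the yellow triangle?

turn right 77°, forward 3.1 m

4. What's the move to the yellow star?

turn right 90°, forward 4.7 m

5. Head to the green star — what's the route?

blocked — turn right 49°, forward 3.5 m, then turn left 36°, forward 4.1 m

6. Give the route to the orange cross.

turn right 53°, forward 5.8 m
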